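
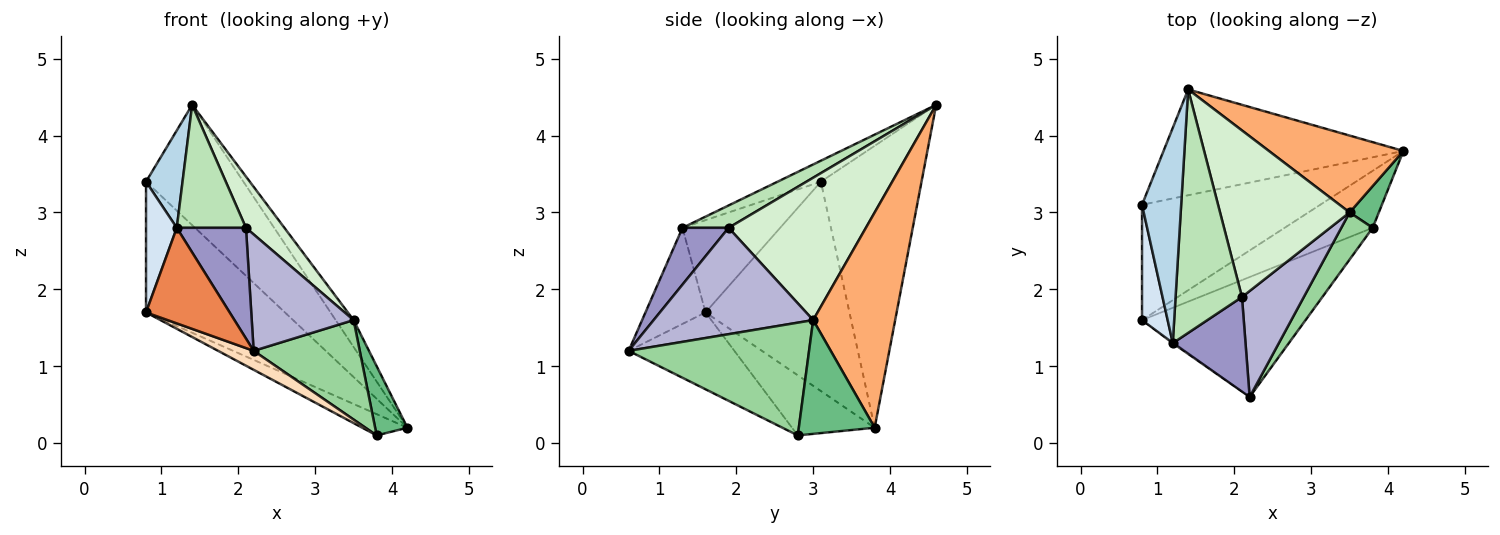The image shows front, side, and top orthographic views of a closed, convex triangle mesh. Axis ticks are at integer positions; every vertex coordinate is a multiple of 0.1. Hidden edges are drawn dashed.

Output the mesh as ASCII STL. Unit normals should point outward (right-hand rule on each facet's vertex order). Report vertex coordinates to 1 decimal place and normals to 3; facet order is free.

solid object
 facet normal -0.613 0.593 -0.522
  outer loop
   vertex 1.4 4.6 4.4
   vertex 4.2 3.8 0.2
   vertex 0.8 3.1 3.4
  endloop
 endfacet
 facet normal -0.614 0.592 -0.522
  outer loop
   vertex 0.8 1.6 1.7
   vertex 0.8 3.1 3.4
   vertex 4.2 3.8 0.2
  endloop
 endfacet
 facet normal -0.439 -0.370 0.819
  outer loop
   vertex 1.2 1.3 2.8
   vertex 1.4 4.6 4.4
   vertex 0.8 3.1 3.4
  endloop
 endfacet
 facet normal -0.922 -0.290 0.256
  outer loop
   vertex 1.2 1.3 2.8
   vertex 0.8 3.1 3.4
   vertex 0.8 1.6 1.7
  endloop
 endfacet
 facet normal -0.583 -0.812 -0.009
  outer loop
   vertex 1.2 1.3 2.8
   vertex 0.8 1.6 1.7
   vertex 2.2 0.6 1.2
  endloop
 endfacet
 facet normal 0.834 0.182 0.521
  outer loop
   vertex 3.5 3.0 1.6
   vertex 4.2 3.8 0.2
   vertex 1.4 4.6 4.4
  endloop
 endfacet
 facet normal -0.539 0.294 -0.789
  outer loop
   vertex 3.8 2.8 0.1
   vertex 0.8 1.6 1.7
   vertex 4.2 3.8 0.2
  endloop
 endfacet
 facet normal -0.421 -0.142 -0.896
  outer loop
   vertex 3.8 2.8 0.1
   vertex 2.2 0.6 1.2
   vertex 0.8 1.6 1.7
  endloop
 endfacet
 facet normal 0.895 -0.381 0.230
  outer loop
   vertex 3.8 2.8 0.1
   vertex 4.2 3.8 0.2
   vertex 3.5 3.0 1.6
  endloop
 endfacet
 facet normal 0.838 -0.493 0.233
  outer loop
   vertex 3.8 2.8 0.1
   vertex 3.5 3.0 1.6
   vertex 2.2 0.6 1.2
  endloop
 endfacet
 facet normal 0.288 -0.432 0.855
  outer loop
   vertex 2.1 1.9 2.8
   vertex 1.4 4.6 4.4
   vertex 1.2 1.3 2.8
  endloop
 endfacet
 facet normal 0.724 -0.203 0.659
  outer loop
   vertex 2.1 1.9 2.8
   vertex 3.5 3.0 1.6
   vertex 1.4 4.6 4.4
  endloop
 endfacet
 facet normal 0.452 -0.678 0.579
  outer loop
   vertex 2.1 1.9 2.8
   vertex 1.2 1.3 2.8
   vertex 2.2 0.6 1.2
  endloop
 endfacet
 facet normal 0.757 -0.483 0.440
  outer loop
   vertex 2.1 1.9 2.8
   vertex 2.2 0.6 1.2
   vertex 3.5 3.0 1.6
  endloop
 endfacet
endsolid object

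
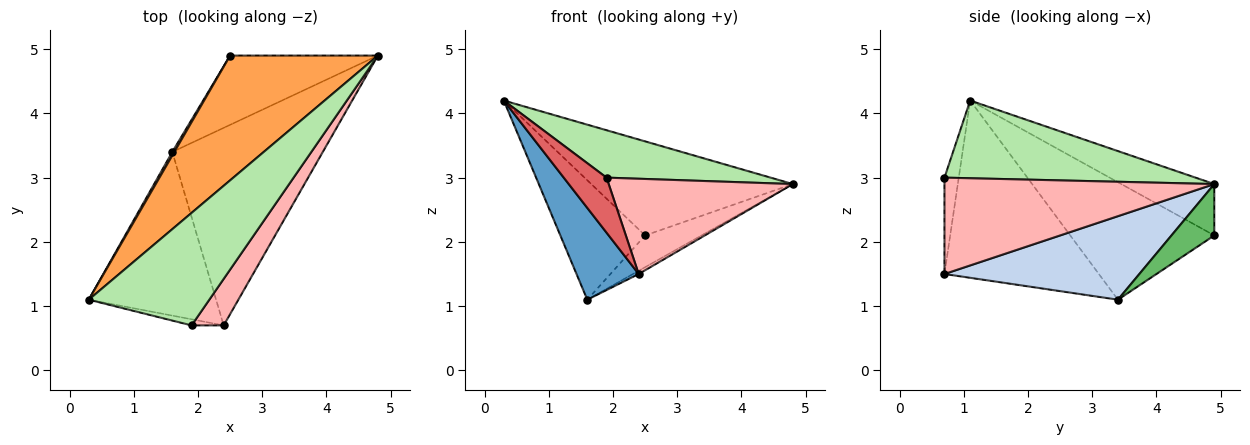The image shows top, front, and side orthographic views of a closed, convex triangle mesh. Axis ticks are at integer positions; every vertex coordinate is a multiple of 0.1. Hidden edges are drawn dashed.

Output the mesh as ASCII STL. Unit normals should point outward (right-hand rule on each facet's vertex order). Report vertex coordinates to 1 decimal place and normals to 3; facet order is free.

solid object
 facet normal -0.772 -0.311 -0.554
  outer loop
   vertex 1.6 3.4 1.1
   vertex 2.4 0.7 1.5
   vertex 0.3 1.1 4.2
  endloop
 endfacet
 facet normal 0.485 0.014 -0.874
  outer loop
   vertex 1.6 3.4 1.1
   vertex 4.8 4.9 2.9
   vertex 2.4 0.7 1.5
  endloop
 endfacet
 facet normal -0.268 0.580 0.769
  outer loop
   vertex 2.5 4.9 2.1
   vertex 0.3 1.1 4.2
   vertex 4.8 4.9 2.9
  endloop
 endfacet
 facet normal -0.862 0.507 0.015
  outer loop
   vertex 2.5 4.9 2.1
   vertex 1.6 3.4 1.1
   vertex 0.3 1.1 4.2
  endloop
 endfacet
 facet normal 0.302 0.397 -0.867
  outer loop
   vertex 2.5 4.9 2.1
   vertex 4.8 4.9 2.9
   vertex 1.6 3.4 1.1
  endloop
 endfacet
 facet normal 0.511 -0.334 0.792
  outer loop
   vertex 1.9 0.7 3.0
   vertex 4.8 4.9 2.9
   vertex 0.3 1.1 4.2
  endloop
 endfacet
 facet normal -0.314 -0.943 -0.105
  outer loop
   vertex 1.9 0.7 3.0
   vertex 0.3 1.1 4.2
   vertex 2.4 0.7 1.5
  endloop
 endfacet
 facet normal 0.796 -0.544 0.265
  outer loop
   vertex 1.9 0.7 3.0
   vertex 2.4 0.7 1.5
   vertex 4.8 4.9 2.9
  endloop
 endfacet
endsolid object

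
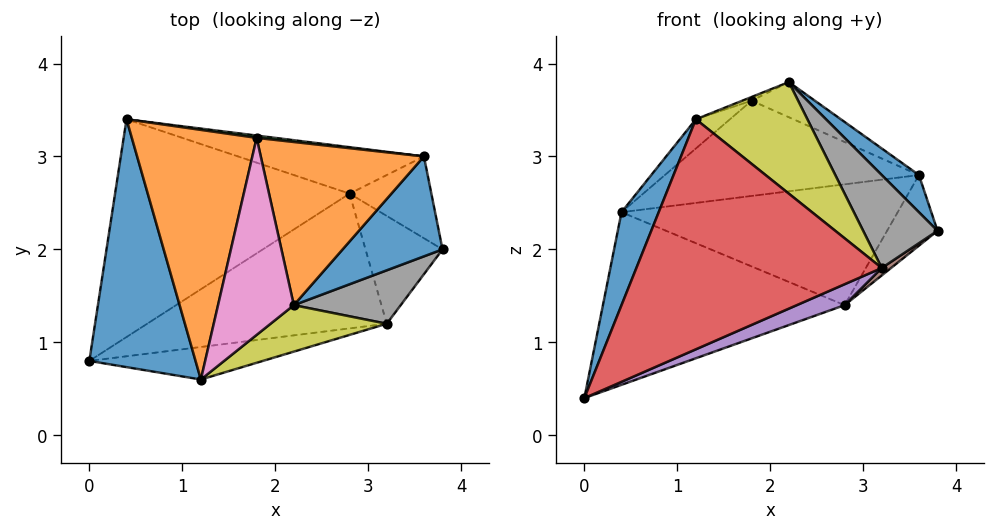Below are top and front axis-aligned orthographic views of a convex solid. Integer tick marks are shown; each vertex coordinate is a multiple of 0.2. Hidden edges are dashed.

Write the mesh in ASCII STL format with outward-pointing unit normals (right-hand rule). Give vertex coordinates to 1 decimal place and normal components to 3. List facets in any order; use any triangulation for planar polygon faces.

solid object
 facet normal -0.923 -0.135 0.360
  outer loop
   vertex 1.2 0.6 3.4
   vertex 0.4 3.4 2.4
   vertex 0.0 0.8 0.4
  endloop
 endfacet
 facet normal -0.641 0.089 0.762
  outer loop
   vertex 1.8 3.2 3.6
   vertex 0.4 3.4 2.4
   vertex 1.2 0.6 3.4
  endloop
 endfacet
 facet normal -0.119 0.617 -0.778
  outer loop
   vertex 2.8 2.6 1.4
   vertex 0.0 0.8 0.4
   vertex 0.4 3.4 2.4
  endloop
 endfacet
 facet normal 0.182 -0.974 -0.138
  outer loop
   vertex 3.2 1.2 1.8
   vertex 1.2 0.6 3.4
   vertex 0.0 0.8 0.4
  endloop
 endfacet
 facet normal 0.411 -0.140 -0.901
  outer loop
   vertex 3.2 1.2 1.8
   vertex 0.0 0.8 0.4
   vertex 2.8 2.6 1.4
  endloop
 endfacet
 facet normal 0.603 -0.055 -0.795
  outer loop
   vertex 3.2 1.2 1.8
   vertex 2.8 2.6 1.4
   vertex 3.8 2.0 2.2
  endloop
 endfacet
 facet normal -0.383 0.017 0.923
  outer loop
   vertex 2.2 1.4 3.8
   vertex 1.8 3.2 3.6
   vertex 1.2 0.6 3.4
  endloop
 endfacet
 facet normal 0.636 -0.669 0.385
  outer loop
   vertex 2.2 1.4 3.8
   vertex 3.2 1.2 1.8
   vertex 3.8 2.0 2.2
  endloop
 endfacet
 facet normal 0.505 -0.797 0.332
  outer loop
   vertex 2.2 1.4 3.8
   vertex 1.2 0.6 3.4
   vertex 3.2 1.2 1.8
  endloop
 endfacet
 facet normal 0.706 0.463 -0.536
  outer loop
   vertex 3.6 3.0 2.8
   vertex 3.8 2.0 2.2
   vertex 2.8 2.6 1.4
  endloop
 endfacet
 facet normal 0.730 -0.238 0.641
  outer loop
   vertex 3.6 3.0 2.8
   vertex 2.2 1.4 3.8
   vertex 3.8 2.0 2.2
  endloop
 endfacet
 facet normal 0.416 0.191 0.889
  outer loop
   vertex 3.6 3.0 2.8
   vertex 1.8 3.2 3.6
   vertex 2.2 1.4 3.8
  endloop
 endfacet
 facet normal 0.121 0.992 0.024
  outer loop
   vertex 3.6 3.0 2.8
   vertex 0.4 3.4 2.4
   vertex 1.8 3.2 3.6
  endloop
 endfacet
 facet normal 0.159 0.921 -0.354
  outer loop
   vertex 3.6 3.0 2.8
   vertex 2.8 2.6 1.4
   vertex 0.4 3.4 2.4
  endloop
 endfacet
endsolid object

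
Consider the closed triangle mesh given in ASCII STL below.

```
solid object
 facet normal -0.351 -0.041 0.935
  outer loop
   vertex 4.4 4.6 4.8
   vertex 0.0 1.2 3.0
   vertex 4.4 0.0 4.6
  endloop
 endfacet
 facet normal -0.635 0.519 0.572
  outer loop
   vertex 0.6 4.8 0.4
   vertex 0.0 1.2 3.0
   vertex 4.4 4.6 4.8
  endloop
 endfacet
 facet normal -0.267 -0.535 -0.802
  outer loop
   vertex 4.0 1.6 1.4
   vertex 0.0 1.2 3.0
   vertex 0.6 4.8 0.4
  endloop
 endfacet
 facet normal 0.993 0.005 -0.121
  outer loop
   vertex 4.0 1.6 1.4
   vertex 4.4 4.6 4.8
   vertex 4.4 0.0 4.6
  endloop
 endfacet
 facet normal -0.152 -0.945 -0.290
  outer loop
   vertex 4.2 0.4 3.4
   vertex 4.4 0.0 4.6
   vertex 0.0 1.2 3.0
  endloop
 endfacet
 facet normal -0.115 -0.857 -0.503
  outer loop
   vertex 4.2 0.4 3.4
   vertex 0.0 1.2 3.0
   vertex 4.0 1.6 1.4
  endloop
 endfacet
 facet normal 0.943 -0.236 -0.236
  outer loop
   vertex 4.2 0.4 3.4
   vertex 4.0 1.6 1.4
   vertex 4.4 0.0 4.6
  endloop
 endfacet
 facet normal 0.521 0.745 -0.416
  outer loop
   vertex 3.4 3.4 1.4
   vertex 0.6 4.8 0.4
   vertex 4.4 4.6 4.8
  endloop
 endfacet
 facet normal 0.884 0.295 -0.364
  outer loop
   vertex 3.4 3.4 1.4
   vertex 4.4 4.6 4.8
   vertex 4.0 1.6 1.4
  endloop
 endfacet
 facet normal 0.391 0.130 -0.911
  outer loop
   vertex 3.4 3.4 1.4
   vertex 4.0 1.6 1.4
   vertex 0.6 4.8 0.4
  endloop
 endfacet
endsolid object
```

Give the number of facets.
10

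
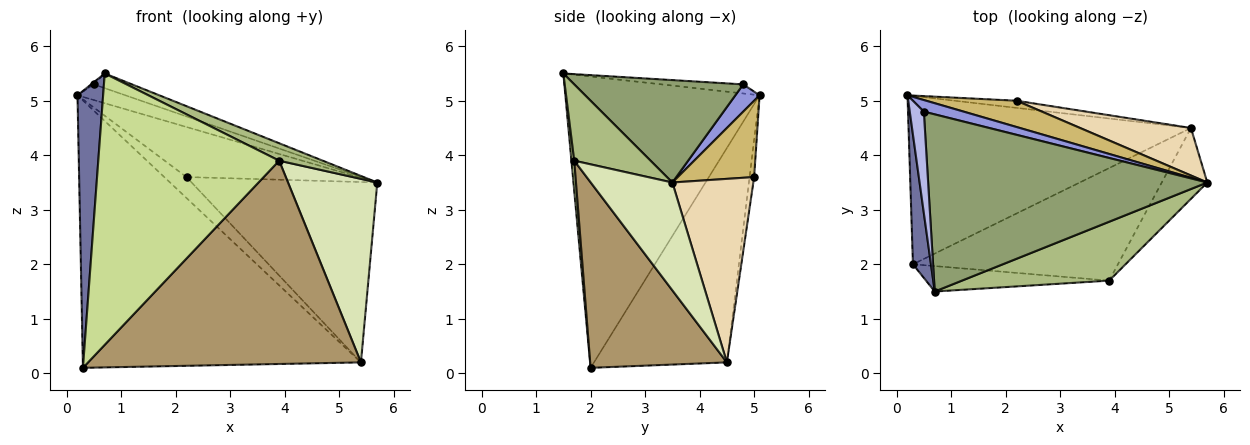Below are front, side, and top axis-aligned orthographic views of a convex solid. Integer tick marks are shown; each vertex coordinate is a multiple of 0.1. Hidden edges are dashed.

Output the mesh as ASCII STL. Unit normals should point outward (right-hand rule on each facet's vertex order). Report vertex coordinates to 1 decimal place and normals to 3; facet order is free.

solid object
 facet normal -0.990 -0.131 0.061
  outer loop
   vertex 0.3 2.0 0.1
   vertex 0.7 1.5 5.5
   vertex 0.2 5.1 5.1
  endloop
 endfacet
 facet normal -0.375 0.785 -0.494
  outer loop
   vertex 5.4 4.5 0.2
   vertex 0.3 2.0 0.1
   vertex 0.2 5.1 5.1
  endloop
 endfacet
 facet normal 0.377 0.744 0.551
  outer loop
   vertex 0.5 4.8 5.3
   vertex 5.7 3.5 3.5
   vertex 0.2 5.1 5.1
  endloop
 endfacet
 facet normal -0.542 0.018 0.840
  outer loop
   vertex 0.5 4.8 5.3
   vertex 0.2 5.1 5.1
   vertex 0.7 1.5 5.5
  endloop
 endfacet
 facet normal 0.343 0.078 0.936
  outer loop
   vertex 0.5 4.8 5.3
   vertex 0.7 1.5 5.5
   vertex 5.7 3.5 3.5
  endloop
 endfacet
 facet normal 0.445 -0.254 0.859
  outer loop
   vertex 3.9 1.7 3.9
   vertex 5.7 3.5 3.5
   vertex 0.7 1.5 5.5
  endloop
 endfacet
 facet normal 0.016 -0.996 -0.093
  outer loop
   vertex 3.9 1.7 3.9
   vertex 0.7 1.5 5.5
   vertex 0.3 2.0 0.1
  endloop
 endfacet
 facet normal 0.649 -0.710 -0.274
  outer loop
   vertex 3.9 1.7 3.9
   vertex 5.4 4.5 0.2
   vertex 5.7 3.5 3.5
  endloop
 endfacet
 facet normal 0.401 -0.801 -0.444
  outer loop
   vertex 3.9 1.7 3.9
   vertex 0.3 2.0 0.1
   vertex 5.4 4.5 0.2
  endloop
 endfacet
 facet normal 0.366 0.824 0.432
  outer loop
   vertex 2.2 5.0 3.6
   vertex 0.2 5.1 5.1
   vertex 5.7 3.5 3.5
  endloop
 endfacet
 facet normal -0.191 0.929 -0.316
  outer loop
   vertex 2.2 5.0 3.6
   vertex 5.4 4.5 0.2
   vertex 0.2 5.1 5.1
  endloop
 endfacet
 facet normal 0.389 0.891 0.235
  outer loop
   vertex 2.2 5.0 3.6
   vertex 5.7 3.5 3.5
   vertex 5.4 4.5 0.2
  endloop
 endfacet
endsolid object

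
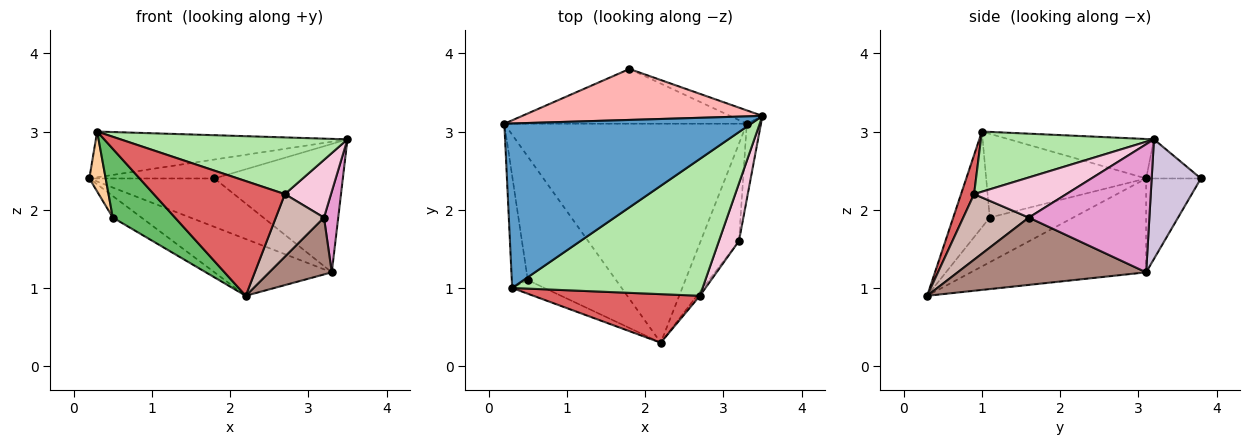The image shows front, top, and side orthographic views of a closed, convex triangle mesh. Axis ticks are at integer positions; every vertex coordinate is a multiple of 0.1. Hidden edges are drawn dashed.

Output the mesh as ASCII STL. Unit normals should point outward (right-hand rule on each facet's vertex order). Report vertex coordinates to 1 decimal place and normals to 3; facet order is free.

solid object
 facet normal -0.152 0.265 0.952
  outer loop
   vertex 0.3 1.0 3.0
   vertex 3.5 3.2 2.9
   vertex 0.2 3.1 2.4
  endloop
 endfacet
 facet normal -0.351 0.235 -0.906
  outer loop
   vertex 3.3 3.1 1.2
   vertex 2.2 0.3 0.9
   vertex 0.2 3.1 2.4
  endloop
 endfacet
 facet normal -0.446 0.153 -0.882
  outer loop
   vertex 0.5 1.1 1.9
   vertex 0.2 3.1 2.4
   vertex 2.2 0.3 0.9
  endloop
 endfacet
 facet normal -0.977 -0.100 -0.187
  outer loop
   vertex 0.5 1.1 1.9
   vertex 0.3 1.0 3.0
   vertex 0.2 3.1 2.4
  endloop
 endfacet
 facet normal -0.499 -0.850 -0.168
  outer loop
   vertex 0.5 1.1 1.9
   vertex 2.2 0.3 0.9
   vertex 0.3 1.0 3.0
  endloop
 endfacet
 facet normal 0.280 -0.367 0.887
  outer loop
   vertex 2.7 0.9 2.2
   vertex 3.5 3.2 2.9
   vertex 0.3 1.0 3.0
  endloop
 endfacet
 facet normal 0.091 -0.917 0.388
  outer loop
   vertex 2.7 0.9 2.2
   vertex 0.3 1.0 3.0
   vertex 2.2 0.3 0.9
  endloop
 endfacet
 facet normal -0.151 0.345 0.927
  outer loop
   vertex 1.8 3.8 2.4
   vertex 0.2 3.1 2.4
   vertex 3.5 3.2 2.9
  endloop
 endfacet
 facet normal -0.278 0.636 -0.719
  outer loop
   vertex 1.8 3.8 2.4
   vertex 3.3 3.1 1.2
   vertex 0.2 3.1 2.4
  endloop
 endfacet
 facet normal 0.356 0.929 -0.097
  outer loop
   vertex 1.8 3.8 2.4
   vertex 3.5 3.2 2.9
   vertex 3.3 3.1 1.2
  endloop
 endfacet
 facet normal 0.835 -0.277 -0.475
  outer loop
   vertex 3.2 1.6 1.9
   vertex 2.2 0.3 0.9
   vertex 3.3 3.1 1.2
  endloop
 endfacet
 facet normal 0.806 -0.591 -0.037
  outer loop
   vertex 3.2 1.6 1.9
   vertex 2.7 0.9 2.2
   vertex 2.2 0.3 0.9
  endloop
 endfacet
 facet normal 0.987 -0.117 -0.109
  outer loop
   vertex 3.2 1.6 1.9
   vertex 3.3 3.1 1.2
   vertex 3.5 3.2 2.9
  endloop
 endfacet
 facet normal 0.816 -0.408 0.408
  outer loop
   vertex 3.2 1.6 1.9
   vertex 3.5 3.2 2.9
   vertex 2.7 0.9 2.2
  endloop
 endfacet
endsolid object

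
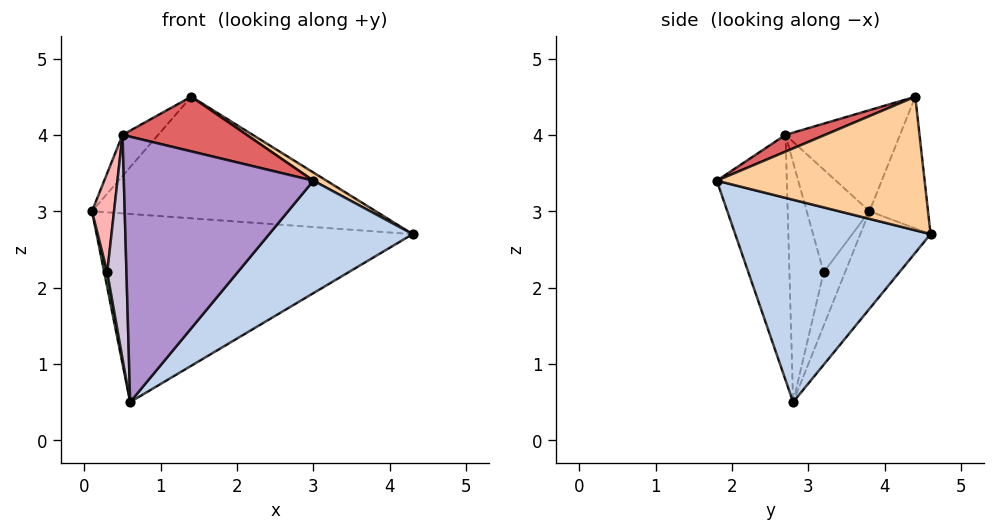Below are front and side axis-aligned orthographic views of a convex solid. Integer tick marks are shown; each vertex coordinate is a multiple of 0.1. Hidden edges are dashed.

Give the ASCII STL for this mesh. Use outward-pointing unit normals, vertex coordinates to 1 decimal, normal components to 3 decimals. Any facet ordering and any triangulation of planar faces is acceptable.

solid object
 facet normal -0.199 0.896 -0.398
  outer loop
   vertex 0.6 2.8 0.5
   vertex 0.1 3.8 3.0
   vertex 4.3 4.6 2.7
  endloop
 endfacet
 facet normal 0.608 -0.446 -0.657
  outer loop
   vertex 0.6 2.8 0.5
   vertex 4.3 4.6 2.7
   vertex 3.0 1.8 3.4
  endloop
 endfacet
 facet normal -0.197 0.957 -0.212
  outer loop
   vertex 1.4 4.4 4.5
   vertex 4.3 4.6 2.7
   vertex 0.1 3.8 3.0
  endloop
 endfacet
 facet normal 0.529 -0.033 0.848
  outer loop
   vertex 1.4 4.4 4.5
   vertex 3.0 1.8 3.4
   vertex 4.3 4.6 2.7
  endloop
 endfacet
 facet normal -0.980 -0.140 -0.140
  outer loop
   vertex 0.3 3.2 2.2
   vertex 0.1 3.8 3.0
   vertex 0.6 2.8 0.5
  endloop
 endfacet
 facet normal -0.779 0.242 0.578
  outer loop
   vertex 0.5 2.7 4.0
   vertex 1.4 4.4 4.5
   vertex 0.1 3.8 3.0
  endloop
 endfacet
 facet normal 0.106 -0.332 0.937
  outer loop
   vertex 0.5 2.7 4.0
   vertex 3.0 1.8 3.4
   vertex 1.4 4.4 4.5
  endloop
 endfacet
 facet normal -0.943 -0.331 0.013
  outer loop
   vertex 0.5 2.7 4.0
   vertex 0.1 3.8 3.0
   vertex 0.3 3.2 2.2
  endloop
 endfacet
 facet normal -0.346 -0.937 -0.037
  outer loop
   vertex 0.5 2.7 4.0
   vertex 0.6 2.8 0.5
   vertex 3.0 1.8 3.4
  endloop
 endfacet
 facet normal -0.872 -0.489 -0.039
  outer loop
   vertex 0.5 2.7 4.0
   vertex 0.3 3.2 2.2
   vertex 0.6 2.8 0.5
  endloop
 endfacet
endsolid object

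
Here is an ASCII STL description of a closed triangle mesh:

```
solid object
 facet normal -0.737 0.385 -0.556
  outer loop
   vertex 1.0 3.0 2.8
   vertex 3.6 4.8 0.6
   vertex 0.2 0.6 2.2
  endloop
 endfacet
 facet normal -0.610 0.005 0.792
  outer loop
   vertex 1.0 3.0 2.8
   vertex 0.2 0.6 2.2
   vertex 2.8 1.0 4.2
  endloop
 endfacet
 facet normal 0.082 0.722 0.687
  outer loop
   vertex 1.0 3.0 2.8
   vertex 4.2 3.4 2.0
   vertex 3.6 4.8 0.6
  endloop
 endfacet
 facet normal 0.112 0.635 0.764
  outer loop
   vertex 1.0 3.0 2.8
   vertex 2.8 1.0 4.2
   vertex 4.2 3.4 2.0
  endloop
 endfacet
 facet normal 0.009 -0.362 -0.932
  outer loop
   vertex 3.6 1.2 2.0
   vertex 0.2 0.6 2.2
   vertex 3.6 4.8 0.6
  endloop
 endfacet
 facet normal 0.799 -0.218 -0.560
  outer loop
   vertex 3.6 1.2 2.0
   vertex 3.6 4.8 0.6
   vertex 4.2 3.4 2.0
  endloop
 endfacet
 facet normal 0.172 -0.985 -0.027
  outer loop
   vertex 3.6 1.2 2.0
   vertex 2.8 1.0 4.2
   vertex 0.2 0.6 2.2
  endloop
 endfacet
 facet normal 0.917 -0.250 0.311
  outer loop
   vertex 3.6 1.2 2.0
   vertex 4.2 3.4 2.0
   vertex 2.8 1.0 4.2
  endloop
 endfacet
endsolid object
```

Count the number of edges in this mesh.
12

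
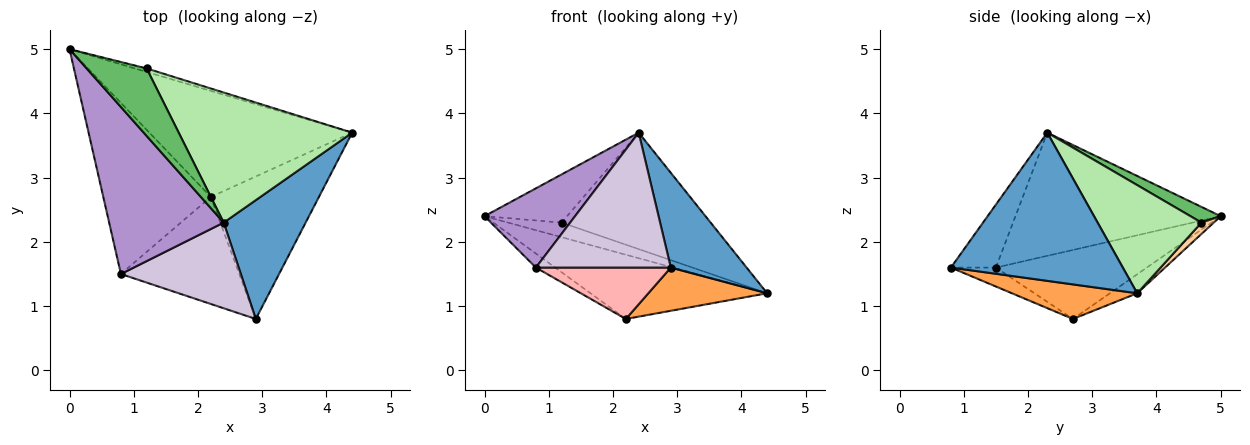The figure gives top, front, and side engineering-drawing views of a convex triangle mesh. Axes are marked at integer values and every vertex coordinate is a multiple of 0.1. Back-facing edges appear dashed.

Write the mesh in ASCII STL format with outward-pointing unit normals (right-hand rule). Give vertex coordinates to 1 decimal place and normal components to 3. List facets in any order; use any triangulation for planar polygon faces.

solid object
 facet normal 0.816 -0.360 0.452
  outer loop
   vertex 2.4 2.3 3.7
   vertex 2.9 0.8 1.6
   vertex 4.4 3.7 1.2
  endloop
 endfacet
 facet normal -0.080 0.517 -0.852
  outer loop
   vertex 2.2 2.7 0.8
   vertex 0.0 5.0 2.4
   vertex 4.4 3.7 1.2
  endloop
 endfacet
 facet normal 0.293 -0.278 -0.915
  outer loop
   vertex 2.2 2.7 0.8
   vertex 4.4 3.7 1.2
   vertex 2.9 0.8 1.6
  endloop
 endfacet
 facet normal 0.218 0.949 -0.228
  outer loop
   vertex 1.2 4.7 2.3
   vertex 4.4 3.7 1.2
   vertex 0.0 5.0 2.4
  endloop
 endfacet
 facet normal 0.208 0.568 0.796
  outer loop
   vertex 1.2 4.7 2.3
   vertex 0.0 5.0 2.4
   vertex 2.4 2.3 3.7
  endloop
 endfacet
 facet normal 0.421 0.605 0.676
  outer loop
   vertex 1.2 4.7 2.3
   vertex 2.4 2.3 3.7
   vertex 4.4 3.7 1.2
  endloop
 endfacet
 facet normal -0.539 0.069 -0.840
  outer loop
   vertex 0.8 1.5 1.6
   vertex 0.0 5.0 2.4
   vertex 2.2 2.7 0.8
  endloop
 endfacet
 facet normal -0.143 -0.428 -0.892
  outer loop
   vertex 0.8 1.5 1.6
   vertex 2.2 2.7 0.8
   vertex 2.9 0.8 1.6
  endloop
 endfacet
 facet normal -0.697 -0.307 0.648
  outer loop
   vertex 0.8 1.5 1.6
   vertex 2.4 2.3 3.7
   vertex 0.0 5.0 2.4
  endloop
 endfacet
 facet normal -0.271 -0.813 0.516
  outer loop
   vertex 0.8 1.5 1.6
   vertex 2.9 0.8 1.6
   vertex 2.4 2.3 3.7
  endloop
 endfacet
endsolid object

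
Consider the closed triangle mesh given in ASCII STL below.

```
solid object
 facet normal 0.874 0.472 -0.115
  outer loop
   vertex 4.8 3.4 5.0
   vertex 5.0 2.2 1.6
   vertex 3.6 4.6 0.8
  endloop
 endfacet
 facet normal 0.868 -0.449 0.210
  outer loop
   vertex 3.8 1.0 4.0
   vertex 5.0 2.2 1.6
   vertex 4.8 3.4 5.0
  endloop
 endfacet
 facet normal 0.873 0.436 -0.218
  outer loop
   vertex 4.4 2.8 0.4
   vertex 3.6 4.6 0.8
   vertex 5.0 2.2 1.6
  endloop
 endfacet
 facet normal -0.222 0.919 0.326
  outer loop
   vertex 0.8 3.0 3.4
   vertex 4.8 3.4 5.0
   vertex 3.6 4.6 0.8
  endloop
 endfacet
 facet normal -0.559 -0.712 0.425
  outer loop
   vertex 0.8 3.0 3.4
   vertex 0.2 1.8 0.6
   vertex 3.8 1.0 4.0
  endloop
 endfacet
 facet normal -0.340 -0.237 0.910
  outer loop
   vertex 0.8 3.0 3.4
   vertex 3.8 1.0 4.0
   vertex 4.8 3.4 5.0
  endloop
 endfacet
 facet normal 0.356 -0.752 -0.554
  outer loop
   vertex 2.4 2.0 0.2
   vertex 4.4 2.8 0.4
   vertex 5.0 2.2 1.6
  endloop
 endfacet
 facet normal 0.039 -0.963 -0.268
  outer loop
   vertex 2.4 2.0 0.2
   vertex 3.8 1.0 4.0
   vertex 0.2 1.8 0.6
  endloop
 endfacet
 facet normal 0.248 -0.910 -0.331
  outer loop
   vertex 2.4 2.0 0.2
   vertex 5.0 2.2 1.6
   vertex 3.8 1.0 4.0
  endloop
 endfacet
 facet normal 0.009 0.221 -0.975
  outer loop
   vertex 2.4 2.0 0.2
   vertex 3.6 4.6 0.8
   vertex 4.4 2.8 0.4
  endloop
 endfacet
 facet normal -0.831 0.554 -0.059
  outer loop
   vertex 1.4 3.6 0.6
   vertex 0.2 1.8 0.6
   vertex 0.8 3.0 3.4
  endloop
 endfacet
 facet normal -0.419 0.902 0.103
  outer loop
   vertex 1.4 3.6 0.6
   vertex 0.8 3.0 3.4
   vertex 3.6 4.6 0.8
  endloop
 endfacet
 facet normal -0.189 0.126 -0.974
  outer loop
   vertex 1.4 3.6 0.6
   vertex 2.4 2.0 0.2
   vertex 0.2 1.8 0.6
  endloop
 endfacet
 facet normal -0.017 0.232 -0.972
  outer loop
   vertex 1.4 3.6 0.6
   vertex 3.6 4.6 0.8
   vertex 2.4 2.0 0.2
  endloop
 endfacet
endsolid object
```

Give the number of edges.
21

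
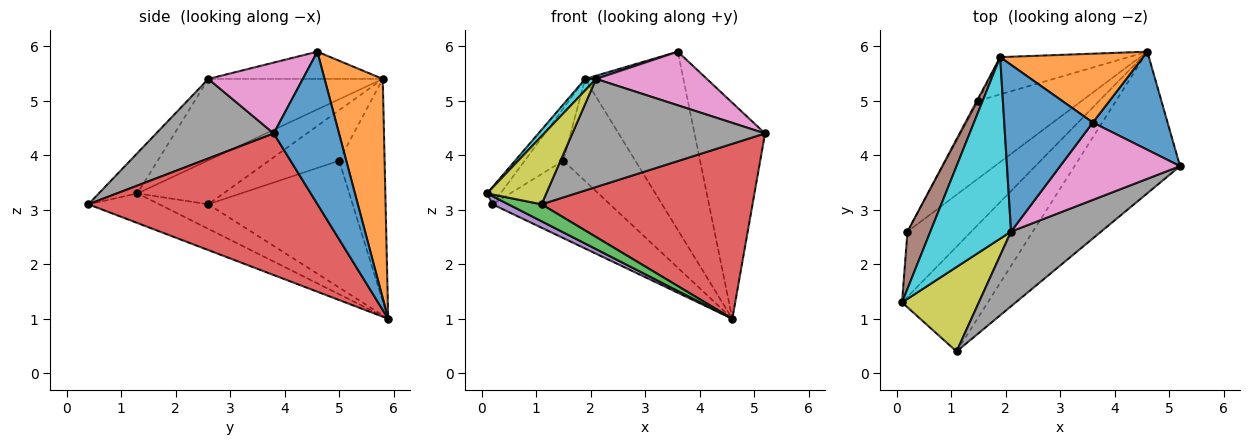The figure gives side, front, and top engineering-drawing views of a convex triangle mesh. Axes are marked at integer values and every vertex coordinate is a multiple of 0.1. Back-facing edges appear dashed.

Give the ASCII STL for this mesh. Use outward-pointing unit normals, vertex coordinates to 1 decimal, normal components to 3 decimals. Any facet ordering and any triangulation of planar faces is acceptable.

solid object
 facet normal 0.645 0.696 0.316
  outer loop
   vertex 3.6 4.6 5.9
   vertex 5.2 3.8 4.4
   vertex 4.6 5.9 1.0
  endloop
 endfacet
 facet normal 0.484 0.817 0.315
  outer loop
   vertex 1.9 5.8 5.4
   vertex 3.6 4.6 5.9
   vertex 4.6 5.9 1.0
  endloop
 endfacet
 facet normal -0.323 -0.151 -0.934
  outer loop
   vertex 1.1 0.4 3.1
   vertex 0.1 1.3 3.3
   vertex 4.6 5.9 1.0
  endloop
 endfacet
 facet normal 0.645 -0.594 -0.481
  outer loop
   vertex 1.1 0.4 3.1
   vertex 4.6 5.9 1.0
   vertex 5.2 3.8 4.4
  endloop
 endfacet
 facet normal -0.356 -0.115 -0.927
  outer loop
   vertex 0.2 2.6 3.1
   vertex 4.6 5.9 1.0
   vertex 0.1 1.3 3.3
  endloop
 endfacet
 facet normal -0.878 0.138 0.457
  outer loop
   vertex 0.2 2.6 3.1
   vertex 0.1 1.3 3.3
   vertex 1.9 5.8 5.4
  endloop
 endfacet
 facet normal 0.437 -0.512 0.739
  outer loop
   vertex 2.1 2.6 5.4
   vertex 5.2 3.8 4.4
   vertex 3.6 4.6 5.9
  endloop
 endfacet
 facet normal 0.449 -0.735 0.508
  outer loop
   vertex 2.1 2.6 5.4
   vertex 1.1 0.4 3.1
   vertex 5.2 3.8 4.4
  endloop
 endfacet
 facet normal -0.379 -0.581 0.720
  outer loop
   vertex 2.1 2.6 5.4
   vertex 0.1 1.3 3.3
   vertex 1.1 0.4 3.1
  endloop
 endfacet
 facet normal -0.710 -0.044 0.703
  outer loop
   vertex 2.1 2.6 5.4
   vertex 1.9 5.8 5.4
   vertex 0.1 1.3 3.3
  endloop
 endfacet
 facet normal -0.294 -0.018 0.956
  outer loop
   vertex 2.1 2.6 5.4
   vertex 3.6 4.6 5.9
   vertex 1.9 5.8 5.4
  endloop
 endfacet
 facet normal -0.510 0.808 -0.295
  outer loop
   vertex 1.5 5.0 3.9
   vertex 1.9 5.8 5.4
   vertex 4.6 5.9 1.0
  endloop
 endfacet
 facet normal -0.655 0.533 -0.535
  outer loop
   vertex 1.5 5.0 3.9
   vertex 4.6 5.9 1.0
   vertex 0.2 2.6 3.1
  endloop
 endfacet
 facet normal -0.876 0.482 -0.024
  outer loop
   vertex 1.5 5.0 3.9
   vertex 0.2 2.6 3.1
   vertex 1.9 5.8 5.4
  endloop
 endfacet
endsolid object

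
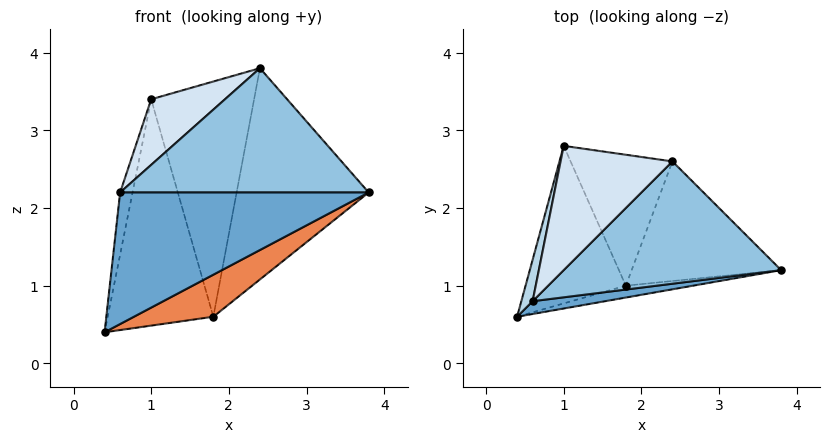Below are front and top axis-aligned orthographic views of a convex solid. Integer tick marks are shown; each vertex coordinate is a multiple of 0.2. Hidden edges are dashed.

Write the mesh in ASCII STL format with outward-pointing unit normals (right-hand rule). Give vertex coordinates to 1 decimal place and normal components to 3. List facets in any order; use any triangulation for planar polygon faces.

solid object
 facet normal 0.123 -0.988 0.096
  outer loop
   vertex 0.6 0.8 2.2
   vertex 0.4 0.6 0.4
   vertex 3.8 1.2 2.2
  endloop
 endfacet
 facet normal 0.089 -0.710 0.699
  outer loop
   vertex 0.6 0.8 2.2
   vertex 3.8 1.2 2.2
   vertex 2.4 2.6 3.8
  endloop
 endfacet
 facet normal -0.986 0.141 0.094
  outer loop
   vertex 0.6 0.8 2.2
   vertex 1.0 2.8 3.4
   vertex 0.4 0.6 0.4
  endloop
 endfacet
 facet normal -0.304 -0.445 0.842
  outer loop
   vertex 0.6 0.8 2.2
   vertex 2.4 2.6 3.8
   vertex 1.0 2.8 3.4
  endloop
 endfacet
 facet normal 0.299 -0.918 -0.259
  outer loop
   vertex 1.8 1.0 0.6
   vertex 3.8 1.2 2.2
   vertex 0.4 0.6 0.4
  endloop
 endfacet
 facet normal -0.151 0.811 -0.565
  outer loop
   vertex 1.8 1.0 0.6
   vertex 0.4 0.6 0.4
   vertex 1.0 2.8 3.4
  endloop
 endfacet
 facet normal 0.294 0.832 -0.471
  outer loop
   vertex 1.8 1.0 0.6
   vertex 2.4 2.6 3.8
   vertex 3.8 1.2 2.2
  endloop
 endfacet
 facet normal 0.255 0.845 -0.470
  outer loop
   vertex 1.8 1.0 0.6
   vertex 1.0 2.8 3.4
   vertex 2.4 2.6 3.8
  endloop
 endfacet
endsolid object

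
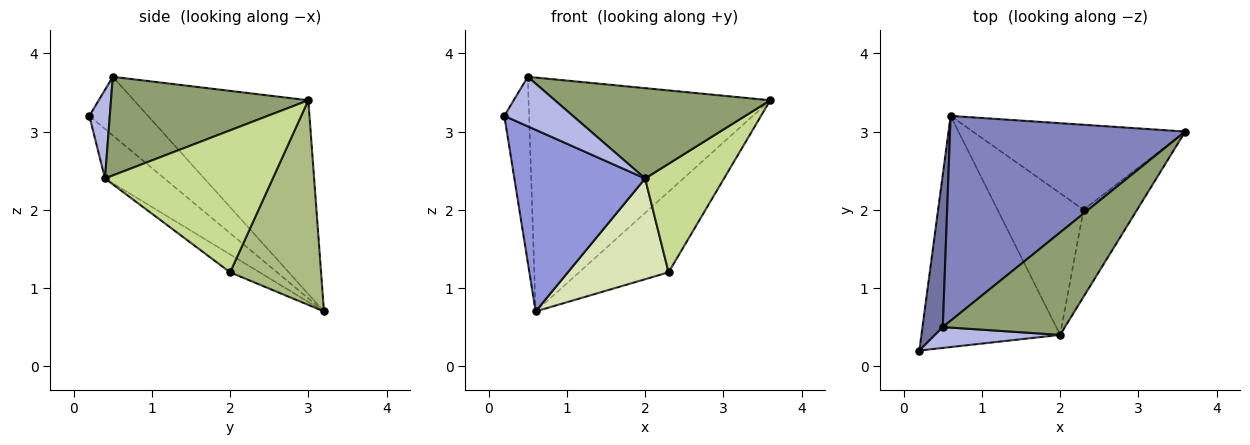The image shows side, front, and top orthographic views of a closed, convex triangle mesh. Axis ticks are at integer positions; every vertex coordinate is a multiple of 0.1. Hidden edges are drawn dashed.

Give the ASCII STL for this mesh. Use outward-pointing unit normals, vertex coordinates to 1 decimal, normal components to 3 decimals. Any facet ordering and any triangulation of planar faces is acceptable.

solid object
 facet normal -0.878 0.371 0.304
  outer loop
   vertex 0.5 0.5 3.7
   vertex 0.6 3.2 0.7
   vertex 0.2 0.2 3.2
  endloop
 endfacet
 facet normal -0.477 0.661 0.579
  outer loop
   vertex 0.5 0.5 3.7
   vertex 3.6 3.0 3.4
   vertex 0.6 3.2 0.7
  endloop
 endfacet
 facet normal -0.270 -0.595 -0.757
  outer loop
   vertex 2.0 0.4 2.4
   vertex 0.2 0.2 3.2
   vertex 0.6 3.2 0.7
  endloop
 endfacet
 facet normal 0.265 -0.889 0.374
  outer loop
   vertex 2.0 0.4 2.4
   vertex 0.5 0.5 3.7
   vertex 0.2 0.2 3.2
  endloop
 endfacet
 facet normal 0.518 -0.566 0.641
  outer loop
   vertex 2.0 0.4 2.4
   vertex 3.6 3.0 3.4
   vertex 0.5 0.5 3.7
  endloop
 endfacet
 facet normal 0.573 0.564 -0.595
  outer loop
   vertex 2.3 2.0 1.2
   vertex 0.6 3.2 0.7
   vertex 3.6 3.0 3.4
  endloop
 endfacet
 facet normal 0.856 -0.403 -0.323
  outer loop
   vertex 2.3 2.0 1.2
   vertex 3.6 3.0 3.4
   vertex 2.0 0.4 2.4
  endloop
 endfacet
 facet normal -0.167 -0.571 -0.804
  outer loop
   vertex 2.3 2.0 1.2
   vertex 2.0 0.4 2.4
   vertex 0.6 3.2 0.7
  endloop
 endfacet
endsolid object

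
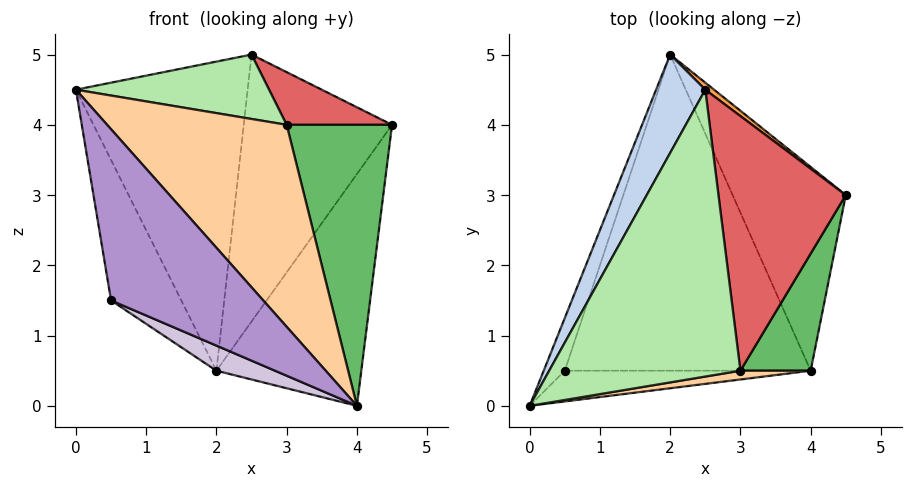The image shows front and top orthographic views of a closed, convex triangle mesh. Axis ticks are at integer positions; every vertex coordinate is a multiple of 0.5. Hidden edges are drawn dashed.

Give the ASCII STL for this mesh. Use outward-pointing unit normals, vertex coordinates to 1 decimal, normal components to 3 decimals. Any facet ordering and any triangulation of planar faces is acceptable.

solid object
 facet normal 0.836 0.412 -0.362
  outer loop
   vertex 4.0 0.5 0.0
   vertex 2.0 5.0 0.5
   vertex 4.5 3.0 4.0
  endloop
 endfacet
 facet normal -0.871 0.468 0.149
  outer loop
   vertex 2.5 4.5 5.0
   vertex 2.0 5.0 0.5
   vertex 0.0 0.0 4.5
  endloop
 endfacet
 facet normal 0.607 0.795 0.021
  outer loop
   vertex 2.5 4.5 5.0
   vertex 4.5 3.0 4.0
   vertex 2.0 5.0 0.5
  endloop
 endfacet
 facet normal 0.171 -0.984 0.043
  outer loop
   vertex 3.0 0.5 4.0
   vertex 0.0 0.0 4.5
   vertex 4.0 0.5 0.0
  endloop
 endfacet
 facet normal 0.838 -0.503 0.210
  outer loop
   vertex 3.0 0.5 4.0
   vertex 4.0 0.5 0.0
   vertex 4.5 3.0 4.0
  endloop
 endfacet
 facet normal 0.195 -0.215 0.957
  outer loop
   vertex 3.0 0.5 4.0
   vertex 2.5 4.5 5.0
   vertex 0.0 0.0 4.5
  endloop
 endfacet
 facet normal 0.320 -0.192 0.928
  outer loop
   vertex 3.0 0.5 4.0
   vertex 4.5 3.0 4.0
   vertex 2.5 4.5 5.0
  endloop
 endfacet
 facet normal -0.950 0.292 -0.110
  outer loop
   vertex 0.5 0.5 1.5
   vertex 0.0 0.0 4.5
   vertex 2.0 5.0 0.5
  endloop
 endfacet
 facet normal -0.075 -0.981 -0.176
  outer loop
   vertex 0.5 0.5 1.5
   vertex 4.0 0.5 0.0
   vertex 0.0 0.0 4.5
  endloop
 endfacet
 facet normal -0.393 -0.073 -0.917
  outer loop
   vertex 0.5 0.5 1.5
   vertex 2.0 5.0 0.5
   vertex 4.0 0.5 0.0
  endloop
 endfacet
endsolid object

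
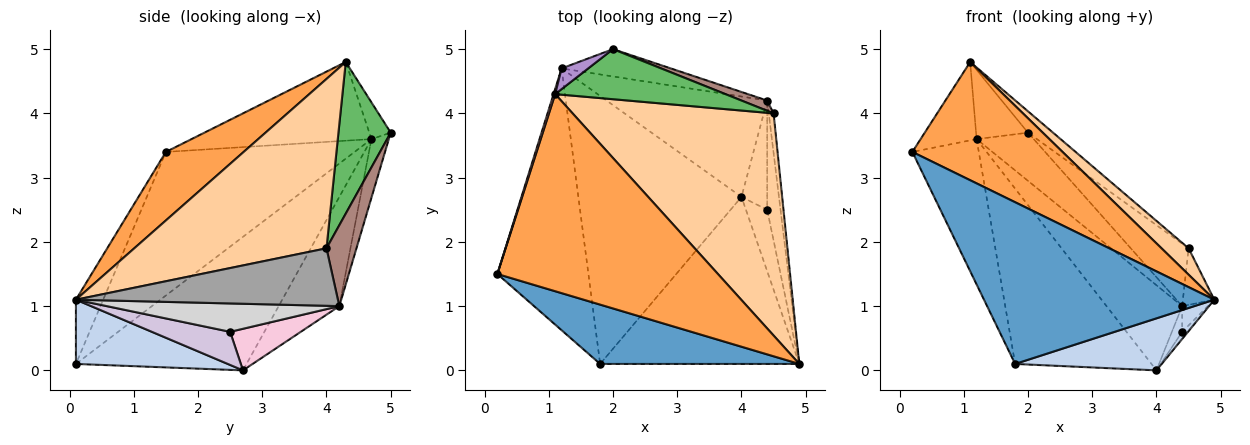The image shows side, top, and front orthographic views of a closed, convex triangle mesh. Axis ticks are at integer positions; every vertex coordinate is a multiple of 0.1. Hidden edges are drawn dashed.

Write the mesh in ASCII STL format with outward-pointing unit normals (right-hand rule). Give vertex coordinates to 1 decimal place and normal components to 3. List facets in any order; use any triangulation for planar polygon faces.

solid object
 facet normal -0.110 -0.933 0.342
  outer loop
   vertex 1.8 0.1 0.1
   vertex 4.9 0.1 1.1
   vertex 0.2 1.5 3.4
  endloop
 endfacet
 facet normal 0.294 -0.284 -0.912
  outer loop
   vertex 1.8 0.1 0.1
   vertex 4.0 2.7 0.0
   vertex 4.9 0.1 1.1
  endloop
 endfacet
 facet normal 0.257 -0.497 0.829
  outer loop
   vertex 1.1 4.3 4.8
   vertex 0.2 1.5 3.4
   vertex 4.9 0.1 1.1
  endloop
 endfacet
 facet normal 0.642 -0.090 0.762
  outer loop
   vertex 4.5 4.0 1.9
   vertex 1.1 4.3 4.8
   vertex 4.9 0.1 1.1
  endloop
 endfacet
 facet normal 0.634 0.303 0.712
  outer loop
   vertex 4.5 4.0 1.9
   vertex 2.0 5.0 3.7
   vertex 1.1 4.3 4.8
  endloop
 endfacet
 facet normal -0.565 0.452 -0.690
  outer loop
   vertex 1.2 4.7 3.6
   vertex 4.0 2.7 0.0
   vertex 1.8 0.1 0.1
  endloop
 endfacet
 facet normal -0.809 0.285 -0.513
  outer loop
   vertex 1.2 4.7 3.6
   vertex 1.8 0.1 0.1
   vertex 0.2 1.5 3.4
  endloop
 endfacet
 facet normal -0.955 0.297 0.019
  outer loop
   vertex 1.2 4.7 3.6
   vertex 0.2 1.5 3.4
   vertex 1.1 4.3 4.8
  endloop
 endfacet
 facet normal -0.367 0.891 0.266
  outer loop
   vertex 1.2 4.7 3.6
   vertex 1.1 4.3 4.8
   vertex 2.0 5.0 3.7
  endloop
 endfacet
 facet normal 0.840 0.063 -0.539
  outer loop
   vertex 4.4 2.5 0.6
   vertex 4.9 0.1 1.1
   vertex 4.0 2.7 0.0
  endloop
 endfacet
 facet normal 0.455 0.878 0.145
  outer loop
   vertex 4.4 4.2 1.0
   vertex 2.0 5.0 3.7
   vertex 4.5 4.0 1.9
  endloop
 endfacet
 facet normal -0.256 0.841 -0.477
  outer loop
   vertex 4.4 4.2 1.0
   vertex 1.2 4.7 3.6
   vertex 2.0 5.0 3.7
  endloop
 endfacet
 facet normal -0.460 0.574 -0.677
  outer loop
   vertex 4.4 4.2 1.0
   vertex 4.0 2.7 0.0
   vertex 1.2 4.7 3.6
  endloop
 endfacet
 facet normal 0.844 0.123 -0.522
  outer loop
   vertex 4.4 4.2 1.0
   vertex 4.4 2.5 0.6
   vertex 4.0 2.7 0.0
  endloop
 endfacet
 facet normal 0.989 0.119 -0.084
  outer loop
   vertex 4.4 4.2 1.0
   vertex 4.5 4.0 1.9
   vertex 4.9 0.1 1.1
  endloop
 endfacet
 facet normal 0.901 0.100 -0.423
  outer loop
   vertex 4.4 4.2 1.0
   vertex 4.9 0.1 1.1
   vertex 4.4 2.5 0.6
  endloop
 endfacet
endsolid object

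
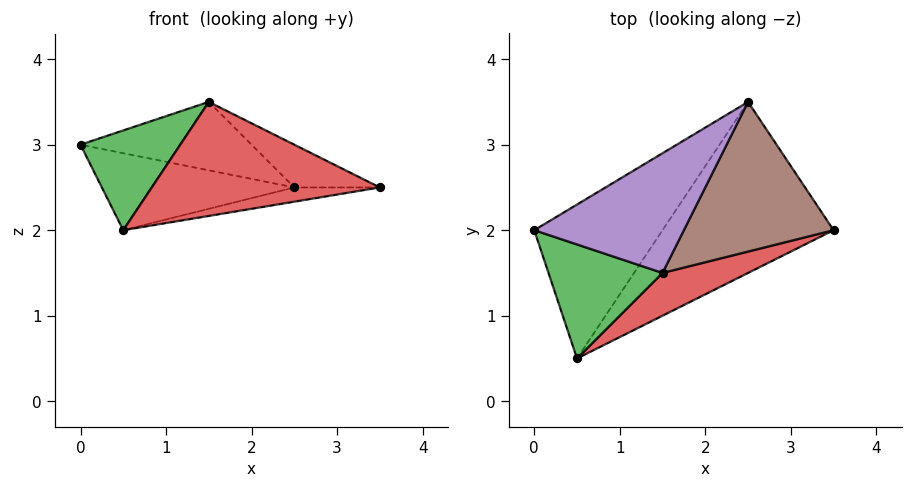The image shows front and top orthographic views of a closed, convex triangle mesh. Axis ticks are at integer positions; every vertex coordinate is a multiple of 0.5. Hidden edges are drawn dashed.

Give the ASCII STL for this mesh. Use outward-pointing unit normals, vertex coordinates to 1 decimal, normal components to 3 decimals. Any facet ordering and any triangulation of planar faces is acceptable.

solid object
 facet normal -0.408 0.408 -0.816
  outer loop
   vertex 2.5 3.5 2.5
   vertex 0.5 0.5 2.0
   vertex 0.0 2.0 3.0
  endloop
 endfacet
 facet normal 0.124 0.082 -0.989
  outer loop
   vertex 2.5 3.5 2.5
   vertex 3.5 2.0 2.5
   vertex 0.5 0.5 2.0
  endloop
 endfacet
 facet normal -0.426 -0.596 0.681
  outer loop
   vertex 1.5 1.5 3.5
   vertex 0.0 2.0 3.0
   vertex 0.5 0.5 2.0
  endloop
 endfacet
 facet normal 0.379 -0.866 0.325
  outer loop
   vertex 1.5 1.5 3.5
   vertex 0.5 0.5 2.0
   vertex 3.5 2.0 2.5
  endloop
 endfacet
 facet normal -0.123 0.492 0.862
  outer loop
   vertex 1.5 1.5 3.5
   vertex 2.5 3.5 2.5
   vertex 0.0 2.0 3.0
  endloop
 endfacet
 facet normal 0.381 0.254 0.889
  outer loop
   vertex 1.5 1.5 3.5
   vertex 3.5 2.0 2.5
   vertex 2.5 3.5 2.5
  endloop
 endfacet
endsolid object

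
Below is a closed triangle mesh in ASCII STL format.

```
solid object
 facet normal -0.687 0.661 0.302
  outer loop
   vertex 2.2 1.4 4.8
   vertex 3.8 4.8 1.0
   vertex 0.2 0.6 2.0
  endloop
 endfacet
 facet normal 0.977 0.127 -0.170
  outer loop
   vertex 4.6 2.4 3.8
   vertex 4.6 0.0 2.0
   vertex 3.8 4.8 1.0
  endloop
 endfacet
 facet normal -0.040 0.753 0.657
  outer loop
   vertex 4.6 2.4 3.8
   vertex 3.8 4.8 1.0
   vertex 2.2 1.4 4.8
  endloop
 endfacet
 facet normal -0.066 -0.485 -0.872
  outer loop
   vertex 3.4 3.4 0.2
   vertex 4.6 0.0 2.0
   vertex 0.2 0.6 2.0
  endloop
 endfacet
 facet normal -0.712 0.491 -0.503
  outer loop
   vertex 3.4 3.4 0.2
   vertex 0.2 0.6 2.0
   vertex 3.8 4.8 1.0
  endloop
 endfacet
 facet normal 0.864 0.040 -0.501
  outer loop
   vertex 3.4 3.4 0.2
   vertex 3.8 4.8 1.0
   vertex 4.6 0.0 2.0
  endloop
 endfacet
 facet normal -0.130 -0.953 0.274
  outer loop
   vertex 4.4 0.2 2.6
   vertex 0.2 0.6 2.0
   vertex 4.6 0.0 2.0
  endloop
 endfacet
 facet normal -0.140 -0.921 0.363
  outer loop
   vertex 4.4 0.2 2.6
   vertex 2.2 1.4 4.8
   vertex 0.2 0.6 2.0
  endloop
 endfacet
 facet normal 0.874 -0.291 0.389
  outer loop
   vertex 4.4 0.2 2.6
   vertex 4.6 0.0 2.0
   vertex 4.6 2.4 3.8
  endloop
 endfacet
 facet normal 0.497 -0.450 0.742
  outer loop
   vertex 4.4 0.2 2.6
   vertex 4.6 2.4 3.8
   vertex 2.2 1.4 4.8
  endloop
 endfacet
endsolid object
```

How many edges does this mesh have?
15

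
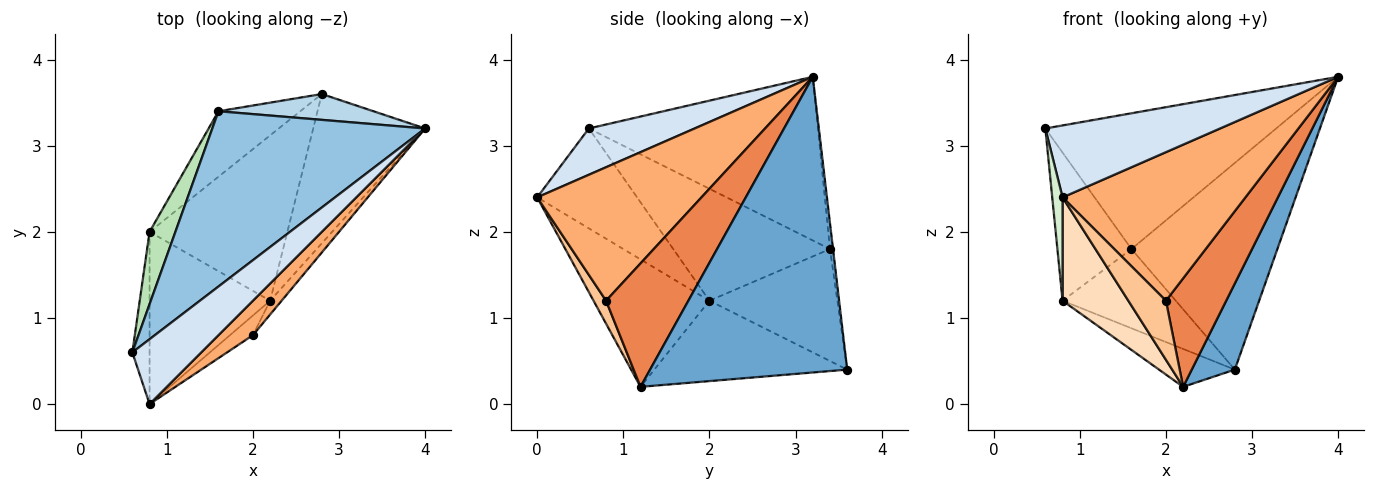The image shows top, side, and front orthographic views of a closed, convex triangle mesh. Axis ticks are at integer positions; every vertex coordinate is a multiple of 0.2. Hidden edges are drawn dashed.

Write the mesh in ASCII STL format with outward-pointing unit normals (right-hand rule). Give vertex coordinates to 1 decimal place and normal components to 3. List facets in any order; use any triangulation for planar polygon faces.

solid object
 facet normal 0.916 -0.200 -0.347
  outer loop
   vertex 2.2 1.2 0.2
   vertex 2.8 3.6 0.4
   vertex 4.0 3.2 3.8
  endloop
 endfacet
 facet normal -0.519 0.523 0.676
  outer loop
   vertex 1.6 3.4 1.8
   vertex 0.6 0.6 3.2
   vertex 4.0 3.2 3.8
  endloop
 endfacet
 facet normal -0.021 0.992 0.124
  outer loop
   vertex 1.6 3.4 1.8
   vertex 4.0 3.2 3.8
   vertex 2.8 3.6 0.4
  endloop
 endfacet
 facet normal 0.410 -0.677 0.611
  outer loop
   vertex 0.8 0.0 2.4
   vertex 4.0 3.2 3.8
   vertex 0.6 0.6 3.2
  endloop
 endfacet
 facet normal 0.804 -0.589 -0.075
  outer loop
   vertex 2.0 0.8 1.2
   vertex 2.2 1.2 0.2
   vertex 4.0 3.2 3.8
  endloop
 endfacet
 facet normal 0.659 -0.733 0.170
  outer loop
   vertex 2.0 0.8 1.2
   vertex 4.0 3.2 3.8
   vertex 0.8 0.0 2.4
  endloop
 endfacet
 facet normal 0.302 -0.905 -0.302
  outer loop
   vertex 2.0 0.8 1.2
   vertex 0.8 0.0 2.4
   vertex 2.2 1.2 0.2
  endloop
 endfacet
 facet normal -0.672 -0.381 -0.635
  outer loop
   vertex 0.8 2.0 1.2
   vertex 2.2 1.2 0.2
   vertex 0.8 0.0 2.4
  endloop
 endfacet
 facet normal -0.494 0.194 -0.847
  outer loop
   vertex 0.8 2.0 1.2
   vertex 2.8 3.6 0.4
   vertex 2.2 1.2 0.2
  endloop
 endfacet
 facet normal -0.657 0.581 -0.480
  outer loop
   vertex 0.8 2.0 1.2
   vertex 1.6 3.4 1.8
   vertex 2.8 3.6 0.4
  endloop
 endfacet
 facet normal -0.885 0.418 0.204
  outer loop
   vertex 0.8 2.0 1.2
   vertex 0.6 0.6 3.2
   vertex 1.6 3.4 1.8
  endloop
 endfacet
 facet normal -0.980 -0.101 -0.169
  outer loop
   vertex 0.8 2.0 1.2
   vertex 0.8 0.0 2.4
   vertex 0.6 0.6 3.2
  endloop
 endfacet
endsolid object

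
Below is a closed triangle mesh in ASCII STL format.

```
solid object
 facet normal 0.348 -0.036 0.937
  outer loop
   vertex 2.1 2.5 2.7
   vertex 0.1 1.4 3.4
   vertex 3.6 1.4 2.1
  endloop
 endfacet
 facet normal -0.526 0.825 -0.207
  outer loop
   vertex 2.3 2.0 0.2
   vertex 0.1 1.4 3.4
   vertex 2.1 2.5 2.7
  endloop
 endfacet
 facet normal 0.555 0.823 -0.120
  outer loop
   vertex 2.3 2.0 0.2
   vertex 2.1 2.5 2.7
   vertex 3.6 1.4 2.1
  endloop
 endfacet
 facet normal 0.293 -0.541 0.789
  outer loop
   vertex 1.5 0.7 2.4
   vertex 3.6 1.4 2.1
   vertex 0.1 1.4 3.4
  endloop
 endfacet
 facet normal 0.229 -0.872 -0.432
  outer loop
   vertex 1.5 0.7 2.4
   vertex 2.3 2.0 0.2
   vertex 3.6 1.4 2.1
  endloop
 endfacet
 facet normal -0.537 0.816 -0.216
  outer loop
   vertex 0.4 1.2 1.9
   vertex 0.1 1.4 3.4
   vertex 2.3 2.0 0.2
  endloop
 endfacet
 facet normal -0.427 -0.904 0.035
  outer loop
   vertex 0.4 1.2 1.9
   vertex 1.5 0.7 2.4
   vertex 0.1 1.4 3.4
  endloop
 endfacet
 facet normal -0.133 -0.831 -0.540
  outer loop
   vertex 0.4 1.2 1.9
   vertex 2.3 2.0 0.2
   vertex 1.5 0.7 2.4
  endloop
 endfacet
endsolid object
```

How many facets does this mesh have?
8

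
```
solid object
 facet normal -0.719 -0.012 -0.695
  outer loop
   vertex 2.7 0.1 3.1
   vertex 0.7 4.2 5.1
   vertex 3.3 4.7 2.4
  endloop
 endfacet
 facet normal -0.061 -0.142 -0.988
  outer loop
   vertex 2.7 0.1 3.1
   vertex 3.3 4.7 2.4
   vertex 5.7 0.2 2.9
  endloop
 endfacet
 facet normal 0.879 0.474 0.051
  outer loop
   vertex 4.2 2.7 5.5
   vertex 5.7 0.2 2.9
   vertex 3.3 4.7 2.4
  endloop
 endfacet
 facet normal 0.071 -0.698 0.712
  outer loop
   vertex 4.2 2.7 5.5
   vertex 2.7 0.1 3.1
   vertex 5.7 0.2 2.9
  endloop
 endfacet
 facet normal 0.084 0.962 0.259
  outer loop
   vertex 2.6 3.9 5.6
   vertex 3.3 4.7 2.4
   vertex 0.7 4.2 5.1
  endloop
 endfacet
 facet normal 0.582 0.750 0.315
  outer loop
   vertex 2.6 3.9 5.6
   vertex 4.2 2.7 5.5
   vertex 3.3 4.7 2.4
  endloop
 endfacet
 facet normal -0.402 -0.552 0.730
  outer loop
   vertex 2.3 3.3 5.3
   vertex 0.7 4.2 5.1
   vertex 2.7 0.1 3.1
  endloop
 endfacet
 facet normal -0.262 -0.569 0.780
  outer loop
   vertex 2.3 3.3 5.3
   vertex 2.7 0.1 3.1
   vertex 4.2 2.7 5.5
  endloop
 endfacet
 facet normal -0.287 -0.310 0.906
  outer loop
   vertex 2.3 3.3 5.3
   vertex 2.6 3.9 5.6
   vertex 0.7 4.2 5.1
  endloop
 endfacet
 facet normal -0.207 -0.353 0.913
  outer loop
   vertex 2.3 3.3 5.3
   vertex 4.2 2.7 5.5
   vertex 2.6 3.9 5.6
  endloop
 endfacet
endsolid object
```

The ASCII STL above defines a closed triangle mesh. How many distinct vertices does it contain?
7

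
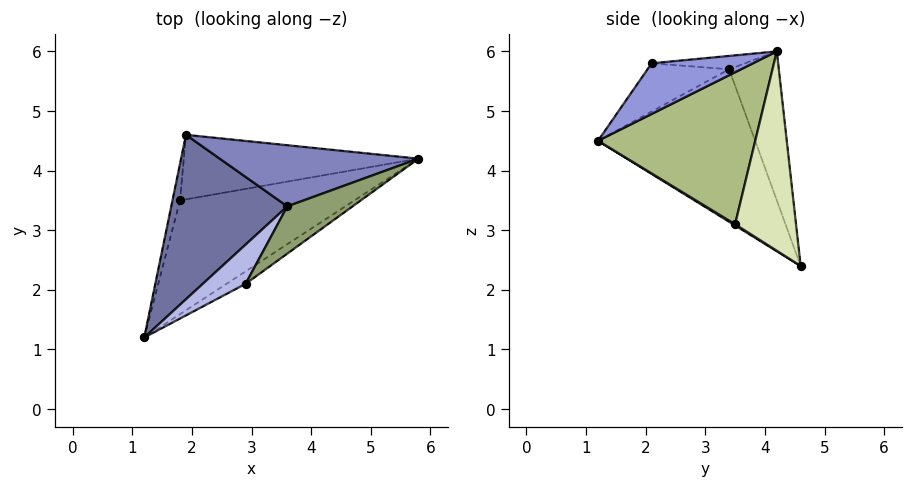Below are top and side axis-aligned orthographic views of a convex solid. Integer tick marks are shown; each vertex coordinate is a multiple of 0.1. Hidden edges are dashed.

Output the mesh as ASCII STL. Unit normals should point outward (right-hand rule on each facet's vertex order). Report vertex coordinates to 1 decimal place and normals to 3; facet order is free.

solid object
 facet normal -0.701 0.474 0.533
  outer loop
   vertex 3.6 3.4 5.7
   vertex 1.9 4.6 2.4
   vertex 1.2 1.2 4.5
  endloop
 endfacet
 facet normal -0.357 0.804 0.476
  outer loop
   vertex 3.6 3.4 5.7
   vertex 5.8 4.2 6.0
   vertex 1.9 4.6 2.4
  endloop
 endfacet
 facet normal 0.582 -0.783 -0.219
  outer loop
   vertex 2.9 2.1 5.8
   vertex 1.2 1.2 4.5
   vertex 5.8 4.2 6.0
  endloop
 endfacet
 facet normal -0.681 0.413 0.605
  outer loop
   vertex 2.9 2.1 5.8
   vertex 3.6 3.4 5.7
   vertex 1.2 1.2 4.5
  endloop
 endfacet
 facet normal -0.197 0.180 0.964
  outer loop
   vertex 2.9 2.1 5.8
   vertex 5.8 4.2 6.0
   vertex 3.6 3.4 5.7
  endloop
 endfacet
 facet normal 0.556 -0.533 -0.638
  outer loop
   vertex 1.8 3.5 3.1
   vertex 5.8 4.2 6.0
   vertex 1.2 1.2 4.5
  endloop
 endfacet
 facet normal 0.135 -0.541 -0.830
  outer loop
   vertex 1.8 3.5 3.1
   vertex 1.2 1.2 4.5
   vertex 1.9 4.6 2.4
  endloop
 endfacet
 facet normal 0.569 -0.478 -0.669
  outer loop
   vertex 1.8 3.5 3.1
   vertex 1.9 4.6 2.4
   vertex 5.8 4.2 6.0
  endloop
 endfacet
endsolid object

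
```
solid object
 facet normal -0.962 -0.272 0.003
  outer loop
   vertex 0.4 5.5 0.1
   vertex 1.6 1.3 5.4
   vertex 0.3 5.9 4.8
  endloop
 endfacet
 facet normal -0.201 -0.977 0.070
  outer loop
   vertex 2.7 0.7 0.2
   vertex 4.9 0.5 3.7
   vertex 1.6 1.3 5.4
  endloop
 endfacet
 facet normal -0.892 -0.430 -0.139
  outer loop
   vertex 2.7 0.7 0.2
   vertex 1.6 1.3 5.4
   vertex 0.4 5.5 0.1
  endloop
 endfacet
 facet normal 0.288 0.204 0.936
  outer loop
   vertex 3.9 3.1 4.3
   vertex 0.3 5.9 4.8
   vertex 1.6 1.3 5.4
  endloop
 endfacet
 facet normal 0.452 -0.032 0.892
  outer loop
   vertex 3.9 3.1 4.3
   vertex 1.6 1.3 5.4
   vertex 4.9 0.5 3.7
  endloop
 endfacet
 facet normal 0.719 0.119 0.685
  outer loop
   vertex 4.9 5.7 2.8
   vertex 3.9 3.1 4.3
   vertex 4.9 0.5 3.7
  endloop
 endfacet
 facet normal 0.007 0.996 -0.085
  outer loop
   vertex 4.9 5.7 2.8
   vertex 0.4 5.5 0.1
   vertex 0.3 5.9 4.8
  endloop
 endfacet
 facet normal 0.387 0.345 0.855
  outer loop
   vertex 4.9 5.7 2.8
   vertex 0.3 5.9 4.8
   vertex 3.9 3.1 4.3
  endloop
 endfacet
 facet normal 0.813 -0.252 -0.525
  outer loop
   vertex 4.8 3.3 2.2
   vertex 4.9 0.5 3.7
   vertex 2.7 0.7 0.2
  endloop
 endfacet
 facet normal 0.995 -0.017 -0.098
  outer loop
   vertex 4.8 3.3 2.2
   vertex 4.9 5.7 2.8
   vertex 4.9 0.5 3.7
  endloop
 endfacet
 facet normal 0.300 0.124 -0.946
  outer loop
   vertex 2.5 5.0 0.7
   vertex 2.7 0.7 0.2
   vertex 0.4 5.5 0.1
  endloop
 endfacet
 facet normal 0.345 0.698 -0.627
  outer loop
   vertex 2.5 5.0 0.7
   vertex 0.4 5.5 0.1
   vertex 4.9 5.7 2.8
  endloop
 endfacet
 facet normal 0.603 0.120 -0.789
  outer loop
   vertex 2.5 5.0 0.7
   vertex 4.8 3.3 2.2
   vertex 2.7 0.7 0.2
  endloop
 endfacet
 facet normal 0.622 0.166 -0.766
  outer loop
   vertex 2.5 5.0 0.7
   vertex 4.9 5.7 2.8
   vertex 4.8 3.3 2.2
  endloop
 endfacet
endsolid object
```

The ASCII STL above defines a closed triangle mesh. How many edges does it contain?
21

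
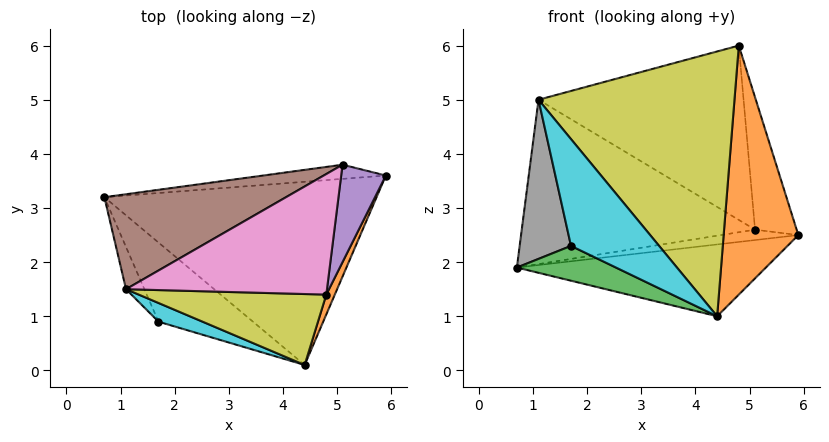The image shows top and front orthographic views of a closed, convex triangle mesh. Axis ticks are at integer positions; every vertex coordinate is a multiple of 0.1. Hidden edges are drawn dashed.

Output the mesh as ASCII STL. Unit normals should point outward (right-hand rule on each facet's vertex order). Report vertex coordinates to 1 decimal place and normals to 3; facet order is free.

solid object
 facet normal 0.079 0.364 -0.928
  outer loop
   vertex 4.4 0.1 1.0
   vertex 0.7 3.2 1.9
   vertex 5.9 3.6 2.5
  endloop
 endfacet
 facet normal 0.914 -0.405 0.032
  outer loop
   vertex 4.8 1.4 6.0
   vertex 4.4 0.1 1.0
   vertex 5.9 3.6 2.5
  endloop
 endfacet
 facet normal -0.489 -0.351 -0.799
  outer loop
   vertex 1.7 0.9 2.3
   vertex 0.7 3.2 1.9
   vertex 4.4 0.1 1.0
  endloop
 endfacet
 facet normal 0.047 0.592 -0.805
  outer loop
   vertex 5.1 3.8 2.6
   vertex 5.9 3.6 2.5
   vertex 0.7 3.2 1.9
  endloop
 endfacet
 facet normal 0.266 0.776 0.572
  outer loop
   vertex 5.1 3.8 2.6
   vertex 4.8 1.4 6.0
   vertex 5.9 3.6 2.5
  endloop
 endfacet
 facet normal -0.194 0.849 0.491
  outer loop
   vertex 1.1 1.5 5.0
   vertex 5.1 3.8 2.6
   vertex 0.7 3.2 1.9
  endloop
 endfacet
 facet normal -0.130 0.815 0.564
  outer loop
   vertex 1.1 1.5 5.0
   vertex 4.8 1.4 6.0
   vertex 5.1 3.8 2.6
  endloop
 endfacet
 facet normal -0.904 -0.412 -0.109
  outer loop
   vertex 1.1 1.5 5.0
   vertex 0.7 3.2 1.9
   vertex 1.7 0.9 2.3
  endloop
 endfacet
 facet normal -0.096 -0.961 0.258
  outer loop
   vertex 1.1 1.5 5.0
   vertex 4.4 0.1 1.0
   vertex 4.8 1.4 6.0
  endloop
 endfacet
 facet normal -0.204 -0.964 0.169
  outer loop
   vertex 1.1 1.5 5.0
   vertex 1.7 0.9 2.3
   vertex 4.4 0.1 1.0
  endloop
 endfacet
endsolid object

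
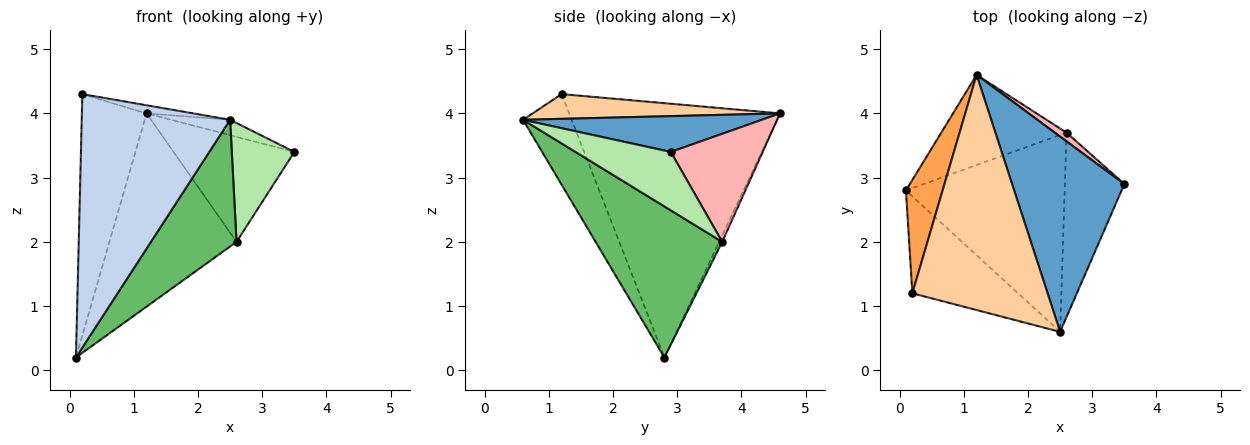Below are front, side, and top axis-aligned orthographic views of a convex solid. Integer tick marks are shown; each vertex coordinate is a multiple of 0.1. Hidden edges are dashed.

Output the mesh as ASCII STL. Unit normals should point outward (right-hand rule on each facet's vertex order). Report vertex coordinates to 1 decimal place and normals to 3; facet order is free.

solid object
 facet normal 0.303 0.075 0.950
  outer loop
   vertex 1.2 4.6 4.0
   vertex 2.5 0.6 3.9
   vertex 3.5 2.9 3.4
  endloop
 endfacet
 facet normal -0.292 -0.893 -0.341
  outer loop
   vertex 0.2 1.2 4.3
   vertex 0.1 2.8 0.2
   vertex 2.5 0.6 3.9
  endloop
 endfacet
 facet normal -0.947 0.291 0.137
  outer loop
   vertex 0.2 1.2 4.3
   vertex 1.2 4.6 4.0
   vertex 0.1 2.8 0.2
  endloop
 endfacet
 facet normal 0.180 0.034 0.983
  outer loop
   vertex 0.2 1.2 4.3
   vertex 2.5 0.6 3.9
   vertex 1.2 4.6 4.0
  endloop
 endfacet
 facet normal 0.625 -0.423 -0.657
  outer loop
   vertex 2.6 3.7 2.0
   vertex 2.5 0.6 3.9
   vertex 0.1 2.8 0.2
  endloop
 endfacet
 facet normal 0.637 -0.418 -0.648
  outer loop
   vertex 2.6 3.7 2.0
   vertex 3.5 2.9 3.4
   vertex 2.5 0.6 3.9
  endloop
 endfacet
 facet normal -0.022 0.906 -0.423
  outer loop
   vertex 2.6 3.7 2.0
   vertex 0.1 2.8 0.2
   vertex 1.2 4.6 4.0
  endloop
 endfacet
 facet normal 0.604 0.794 0.065
  outer loop
   vertex 2.6 3.7 2.0
   vertex 1.2 4.6 4.0
   vertex 3.5 2.9 3.4
  endloop
 endfacet
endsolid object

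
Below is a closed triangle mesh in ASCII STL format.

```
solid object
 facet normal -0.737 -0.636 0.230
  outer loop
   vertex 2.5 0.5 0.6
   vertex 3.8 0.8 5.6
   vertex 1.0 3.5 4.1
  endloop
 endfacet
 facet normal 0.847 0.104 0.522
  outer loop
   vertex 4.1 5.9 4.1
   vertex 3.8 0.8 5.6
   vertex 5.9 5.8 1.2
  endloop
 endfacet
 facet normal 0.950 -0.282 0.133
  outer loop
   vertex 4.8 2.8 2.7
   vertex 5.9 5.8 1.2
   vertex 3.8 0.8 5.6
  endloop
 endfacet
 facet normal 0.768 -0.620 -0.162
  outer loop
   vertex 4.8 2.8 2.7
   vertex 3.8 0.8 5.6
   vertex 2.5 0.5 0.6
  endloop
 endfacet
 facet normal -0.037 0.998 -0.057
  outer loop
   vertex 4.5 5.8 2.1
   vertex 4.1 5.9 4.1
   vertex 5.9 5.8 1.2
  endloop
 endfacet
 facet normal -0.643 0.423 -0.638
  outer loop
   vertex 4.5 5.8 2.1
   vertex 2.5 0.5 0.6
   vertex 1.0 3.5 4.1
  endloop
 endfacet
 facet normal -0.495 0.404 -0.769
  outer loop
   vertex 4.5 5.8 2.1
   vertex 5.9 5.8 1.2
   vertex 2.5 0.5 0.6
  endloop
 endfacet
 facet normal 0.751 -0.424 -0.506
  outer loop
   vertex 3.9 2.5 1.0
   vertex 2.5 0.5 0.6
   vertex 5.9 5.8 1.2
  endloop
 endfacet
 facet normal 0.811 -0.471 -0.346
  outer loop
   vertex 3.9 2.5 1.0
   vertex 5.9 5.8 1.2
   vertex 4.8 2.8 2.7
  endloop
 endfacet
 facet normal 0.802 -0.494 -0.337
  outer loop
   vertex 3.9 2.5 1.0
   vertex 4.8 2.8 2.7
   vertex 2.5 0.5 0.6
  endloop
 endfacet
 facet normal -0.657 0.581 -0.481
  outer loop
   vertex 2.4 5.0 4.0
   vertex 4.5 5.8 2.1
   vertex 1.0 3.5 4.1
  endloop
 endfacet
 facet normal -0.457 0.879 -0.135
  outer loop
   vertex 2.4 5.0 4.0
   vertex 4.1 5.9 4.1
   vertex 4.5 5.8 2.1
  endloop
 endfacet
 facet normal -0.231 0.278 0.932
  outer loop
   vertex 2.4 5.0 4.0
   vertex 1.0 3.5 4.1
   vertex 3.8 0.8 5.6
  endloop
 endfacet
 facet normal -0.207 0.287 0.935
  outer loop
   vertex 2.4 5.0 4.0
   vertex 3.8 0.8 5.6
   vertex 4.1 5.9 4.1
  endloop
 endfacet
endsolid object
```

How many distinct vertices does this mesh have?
9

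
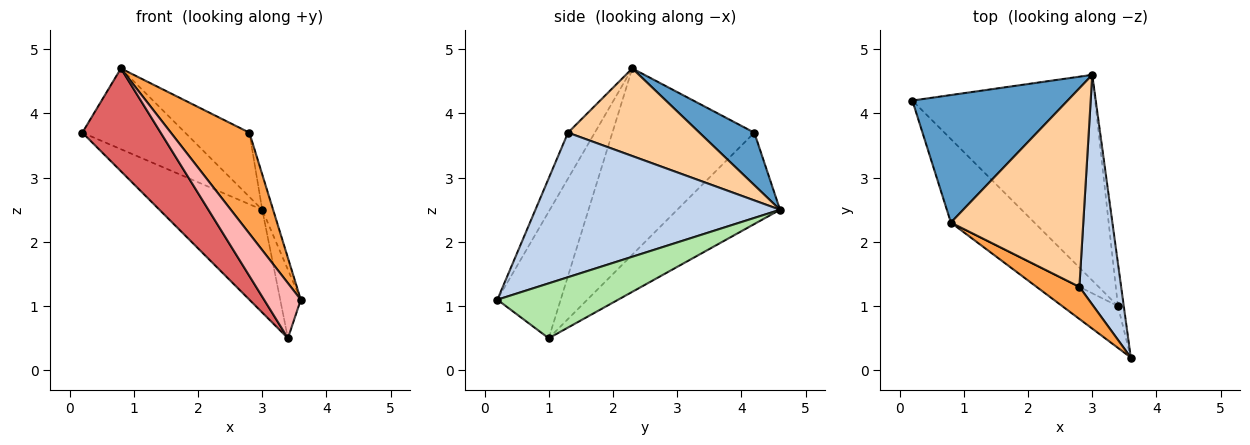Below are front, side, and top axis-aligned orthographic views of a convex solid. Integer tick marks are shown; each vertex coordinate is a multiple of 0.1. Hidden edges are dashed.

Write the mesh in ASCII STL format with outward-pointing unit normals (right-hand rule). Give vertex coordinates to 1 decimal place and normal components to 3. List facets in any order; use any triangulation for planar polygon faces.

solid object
 facet normal 0.275 0.514 0.812
  outer loop
   vertex 0.8 2.3 4.7
   vertex 3.0 4.6 2.5
   vertex 0.2 4.2 3.7
  endloop
 endfacet
 facet normal 0.960 0.043 0.277
  outer loop
   vertex 2.8 1.3 3.7
   vertex 3.6 0.2 1.1
   vertex 3.0 4.6 2.5
  endloop
 endfacet
 facet normal -0.309 -0.906 0.288
  outer loop
   vertex 2.8 1.3 3.7
   vertex 0.8 2.3 4.7
   vertex 3.6 0.2 1.1
  endloop
 endfacet
 facet normal 0.533 0.260 0.805
  outer loop
   vertex 2.8 1.3 3.7
   vertex 3.0 4.6 2.5
   vertex 0.8 2.3 4.7
  endloop
 endfacet
 facet normal -0.408 0.408 -0.816
  outer loop
   vertex 3.4 1.0 0.5
   vertex 0.2 4.2 3.7
   vertex 3.0 4.6 2.5
  endloop
 endfacet
 facet normal 0.980 0.167 -0.104
  outer loop
   vertex 3.4 1.0 0.5
   vertex 3.0 4.6 2.5
   vertex 3.6 0.2 1.1
  endloop
 endfacet
 facet normal -0.815 -0.450 -0.365
  outer loop
   vertex 3.4 1.0 0.5
   vertex 0.8 2.3 4.7
   vertex 0.2 4.2 3.7
  endloop
 endfacet
 facet normal -0.809 -0.469 -0.355
  outer loop
   vertex 3.4 1.0 0.5
   vertex 3.6 0.2 1.1
   vertex 0.8 2.3 4.7
  endloop
 endfacet
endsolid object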